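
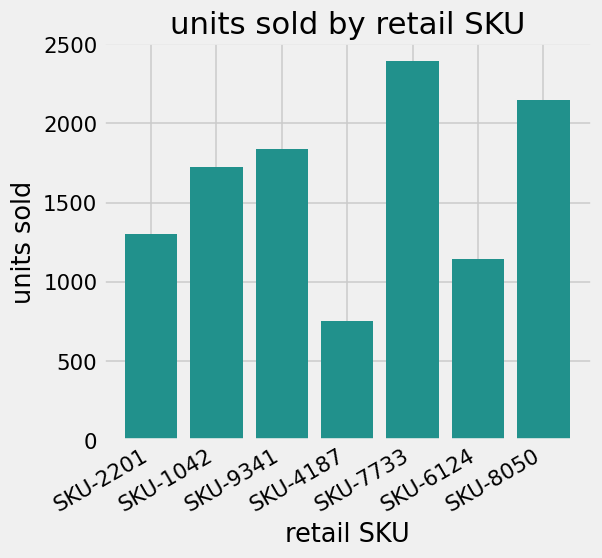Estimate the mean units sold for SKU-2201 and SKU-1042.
(1400 + 1800) / 2 ≈ 1600.

≈ 1600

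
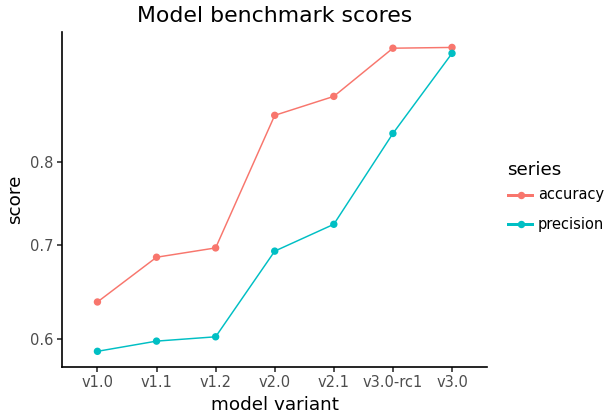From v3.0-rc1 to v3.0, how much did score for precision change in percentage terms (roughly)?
v3.0-rc1 ≈ 0.85, v3.0 ≈ 0.95; (0.95 − 0.85) / 0.85 ≈ +11.8%.

≈ +11.8%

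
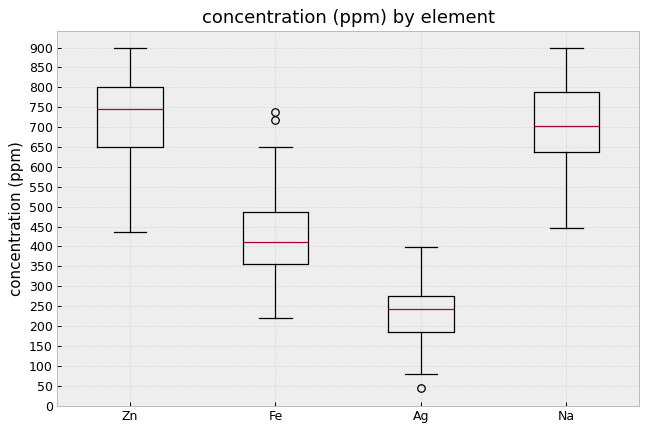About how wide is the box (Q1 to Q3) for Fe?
Q3 ≈ 500, Q1 ≈ 350; IQR ≈ 150.

≈ 150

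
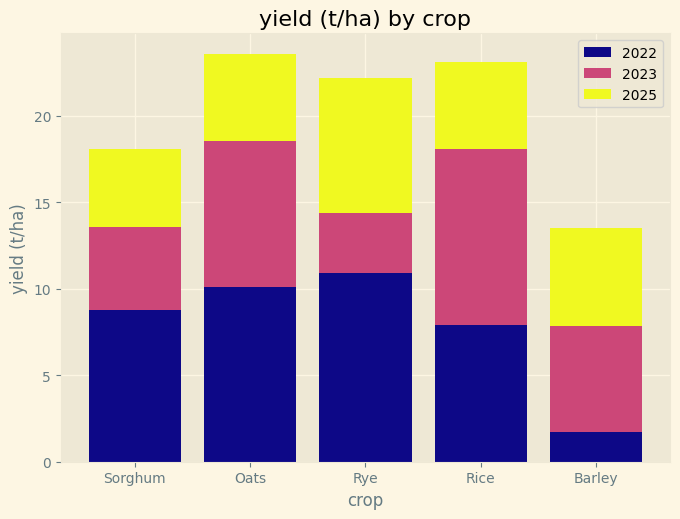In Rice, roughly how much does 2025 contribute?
2025 top ≈ 24, bottom ≈ 18; segment ≈ 6.

≈ 6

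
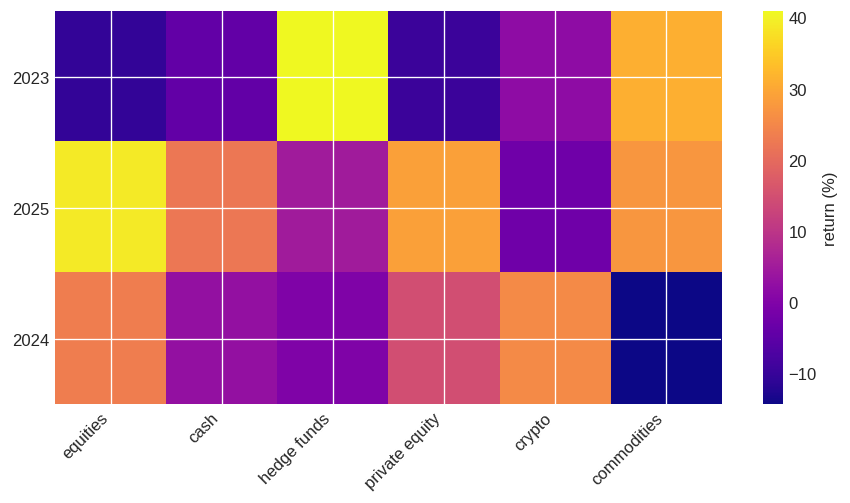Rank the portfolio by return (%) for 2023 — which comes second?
Top 3 for 2023: hedge funds ≈ 40, commodities ≈ 30, crypto ≈ 0.

commodities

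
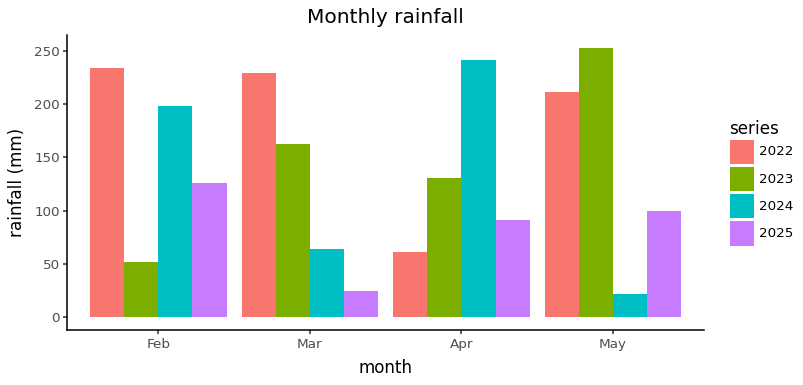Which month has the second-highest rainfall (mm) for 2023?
Top 3 for 2023: May ≈ 250, Mar ≈ 150, Apr ≈ 125.

Mar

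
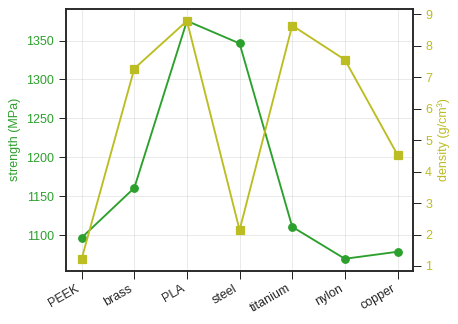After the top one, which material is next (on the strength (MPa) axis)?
Top 3 (on the strength (MPa) axis): PLA ≈ 1400, steel ≈ 1350, brass ≈ 1150.

steel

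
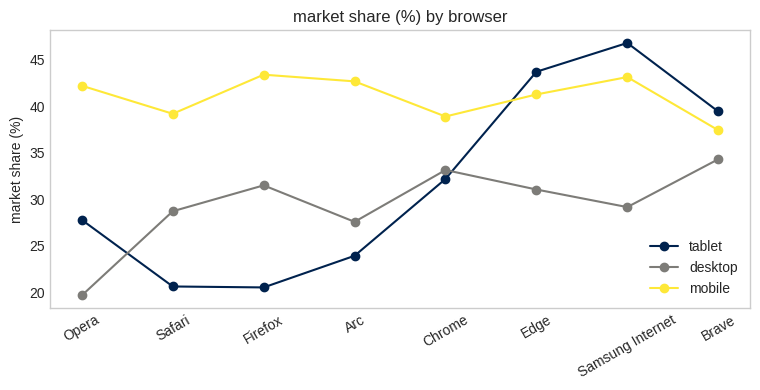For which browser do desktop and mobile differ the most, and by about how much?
Opera, ≈ 20 %

Opera: desktop ≈ 20, mobile ≈ 40 → gap ≈ 20. Next-largest (Arc) is only ≈ 15.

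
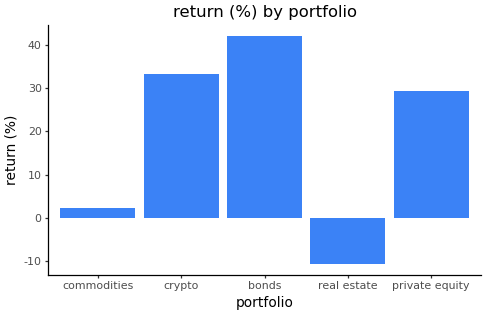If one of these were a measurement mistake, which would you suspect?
real estate

real estate ≈ -10; the rest sit between ≈ 0 and ≈ 40.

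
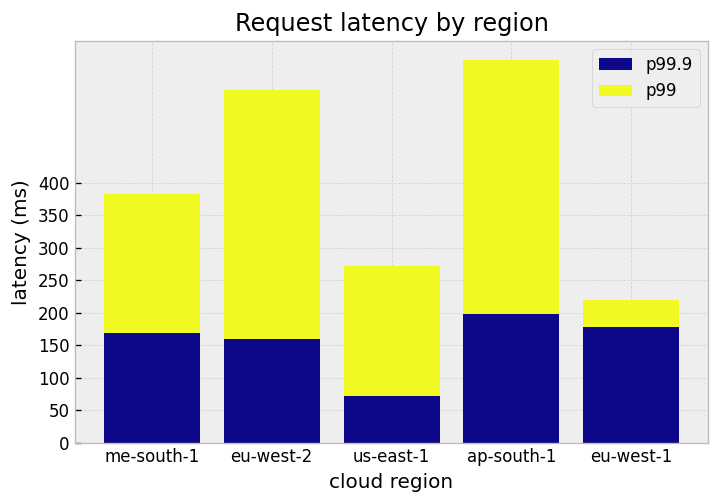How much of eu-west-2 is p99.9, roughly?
p99.9 top ≈ 150, bottom ≈ 0; segment ≈ 150.

≈ 150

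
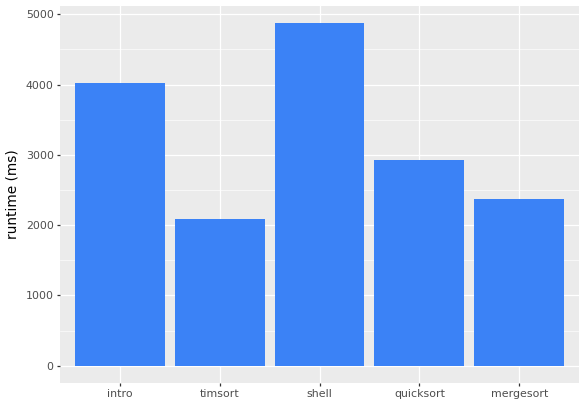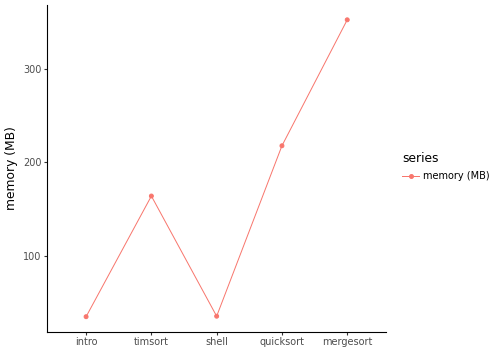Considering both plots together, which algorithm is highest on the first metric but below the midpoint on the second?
shell

Chart 2 median memory (MB) ≈ 150; below-median algorithms: intro, shell. Among those, shell has the highest runtime (ms) (≈ 5000).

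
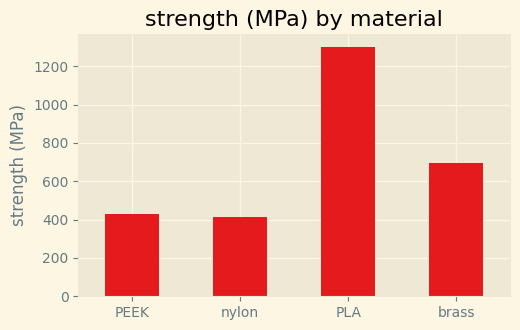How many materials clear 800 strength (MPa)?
Above 800: PLA.

1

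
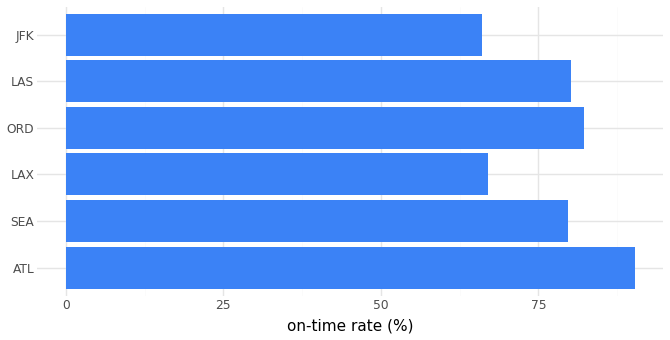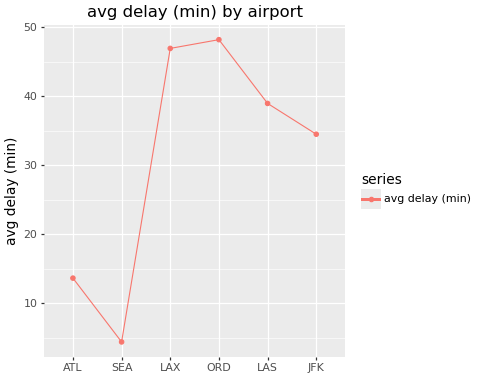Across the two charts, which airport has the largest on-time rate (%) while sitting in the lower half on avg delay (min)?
ATL

Chart 2 median avg delay (min) ≈ 35; below-median airports: ATL, SEA, JFK. Among those, ATL has the highest on-time rate (%) (≈ 90).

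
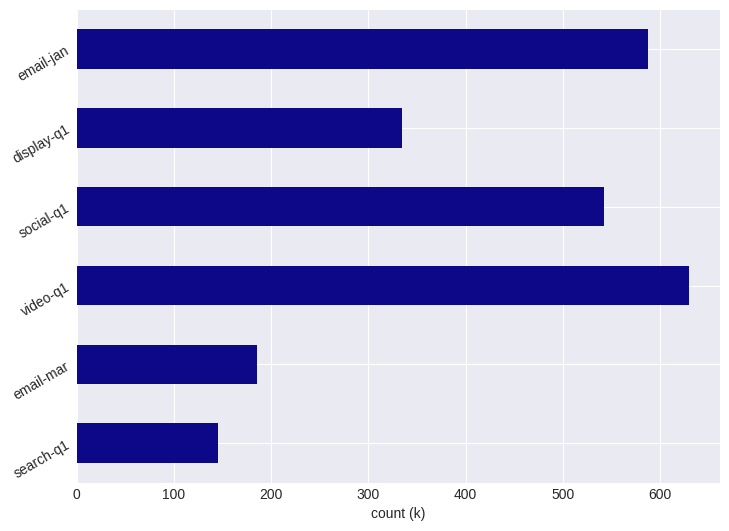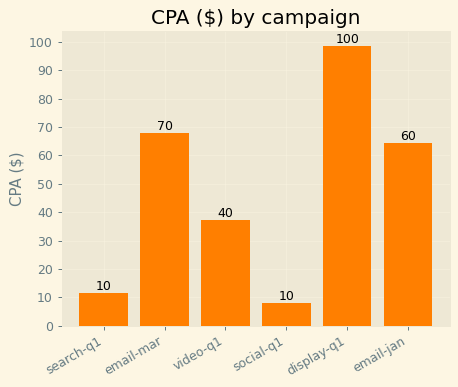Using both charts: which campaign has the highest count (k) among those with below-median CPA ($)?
video-q1

Chart 2 median CPA ($) ≈ 50; below-median campaigns: search-q1, video-q1, social-q1. Among those, video-q1 has the highest count (k) (≈ 600).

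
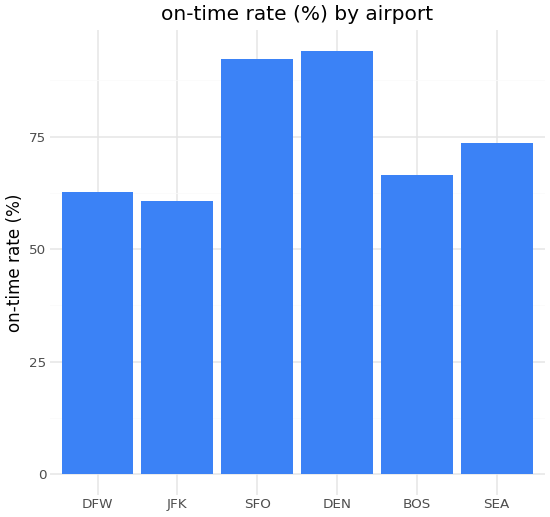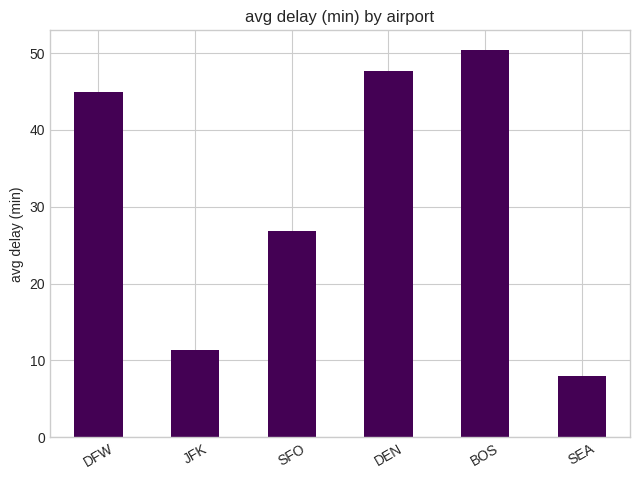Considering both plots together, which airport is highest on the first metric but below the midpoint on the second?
Chart 2 median avg delay (min) ≈ 35; below-median airports: JFK, SFO, SEA. Among those, SFO has the highest on-time rate (%) (≈ 90).

SFO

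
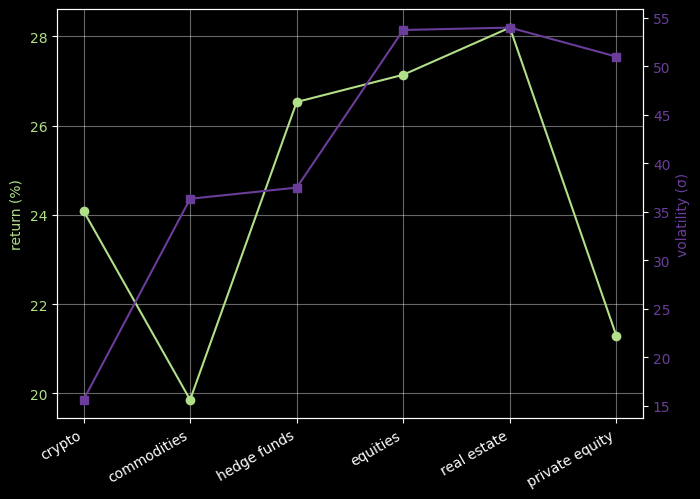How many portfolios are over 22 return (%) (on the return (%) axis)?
4

Above 22: crypto, hedge funds, equities, real estate.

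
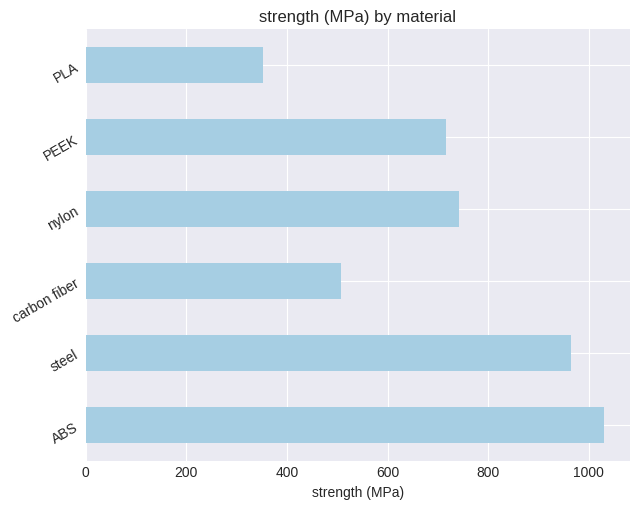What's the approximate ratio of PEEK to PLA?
≈ 1.75×

PEEK ≈ 700, PLA ≈ 400; 700/400 ≈ 1.75.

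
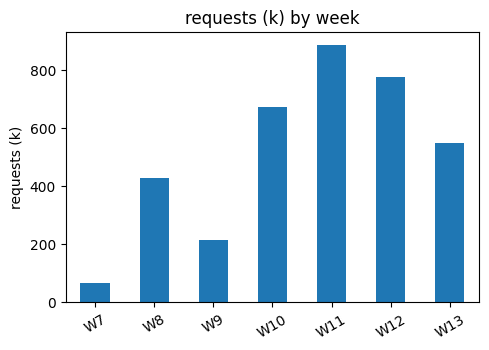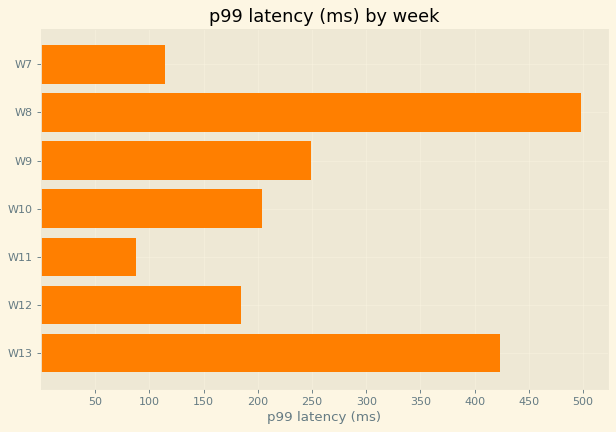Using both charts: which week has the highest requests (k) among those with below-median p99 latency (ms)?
Chart 2 median p99 latency (ms) ≈ 200; below-median weeks: W7, W11, W12. Among those, W11 has the highest requests (k) (≈ 900).

W11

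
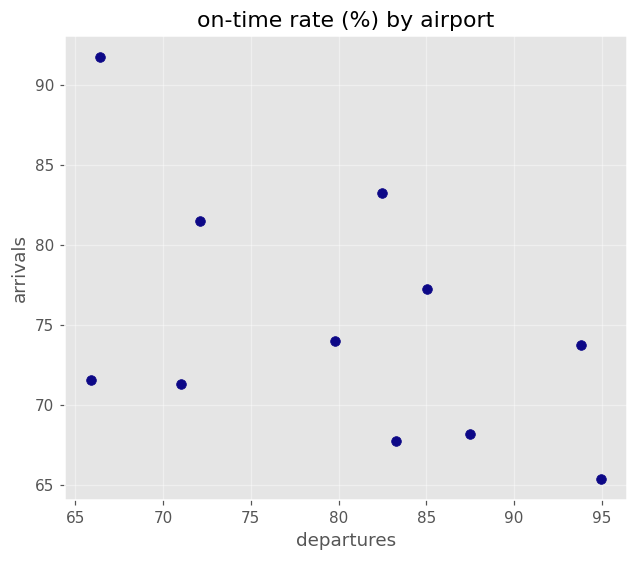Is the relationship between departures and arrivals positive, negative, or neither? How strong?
negative, moderate

Points are negatively correlated; moderate (|r| ≈ 0.5).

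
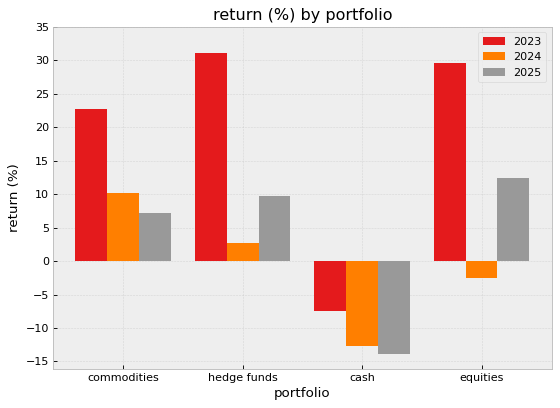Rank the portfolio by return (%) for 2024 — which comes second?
hedge funds

Top 3 for 2024: commodities ≈ 10, hedge funds ≈ 5, equities ≈ 0.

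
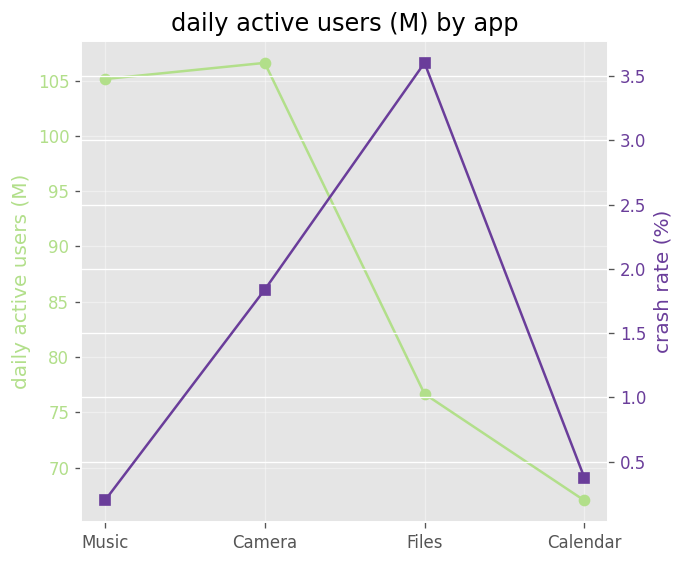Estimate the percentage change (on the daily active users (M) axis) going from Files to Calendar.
≈ -13.3%

Files ≈ 75, Calendar ≈ 65; (65 − 75) / 75 ≈ -13.3%.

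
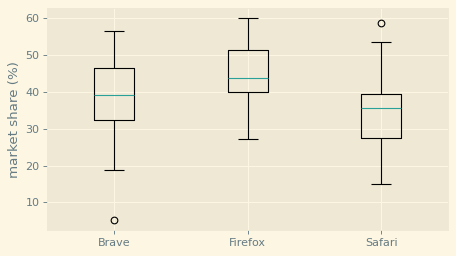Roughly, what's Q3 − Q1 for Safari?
≈ 11

Q3 ≈ 39, Q1 ≈ 28; IQR ≈ 11.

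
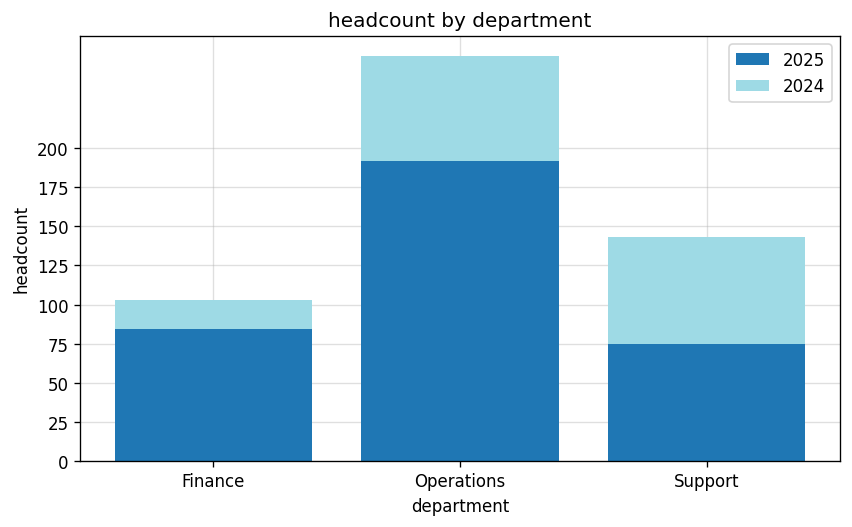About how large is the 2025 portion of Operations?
2025 top ≈ 200, bottom ≈ 0; segment ≈ 200.

≈ 200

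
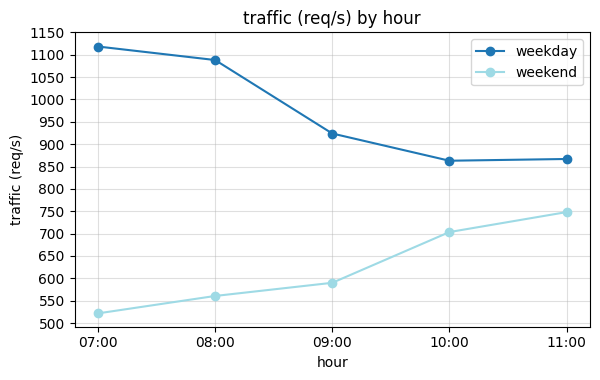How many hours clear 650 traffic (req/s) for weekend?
2

Above 650: 10:00, 11:00.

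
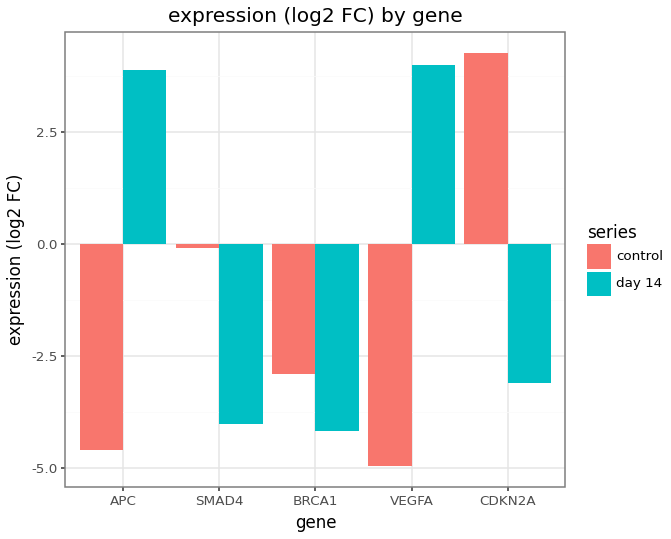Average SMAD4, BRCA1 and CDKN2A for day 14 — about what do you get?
≈ -4

(-4 + -4 + -3) / 3 ≈ -4.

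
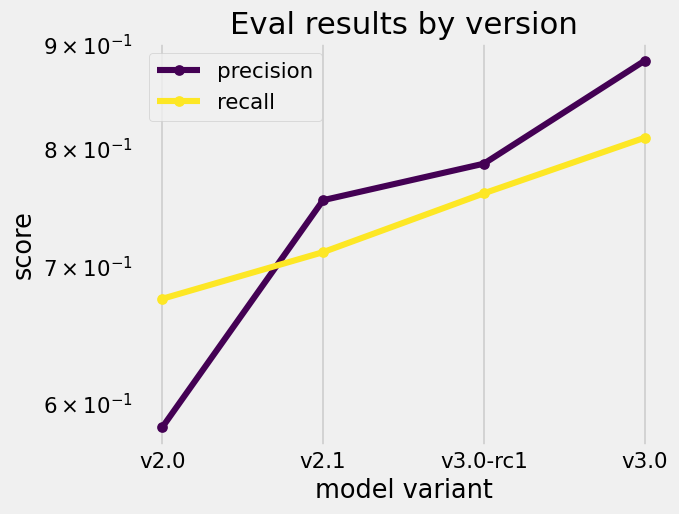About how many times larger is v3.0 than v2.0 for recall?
≈ 1.23×

v3.0 ≈ 0.80, v2.0 ≈ 0.65; 0.80/0.65 ≈ 1.23.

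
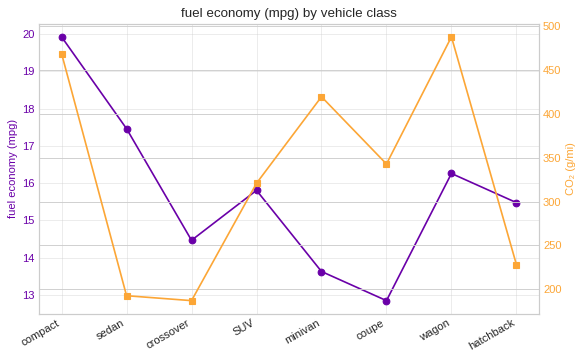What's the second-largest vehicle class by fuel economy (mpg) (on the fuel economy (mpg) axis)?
sedan

Top 3 (on the fuel economy (mpg) axis): compact ≈ 20, sedan ≈ 17, wagon ≈ 16.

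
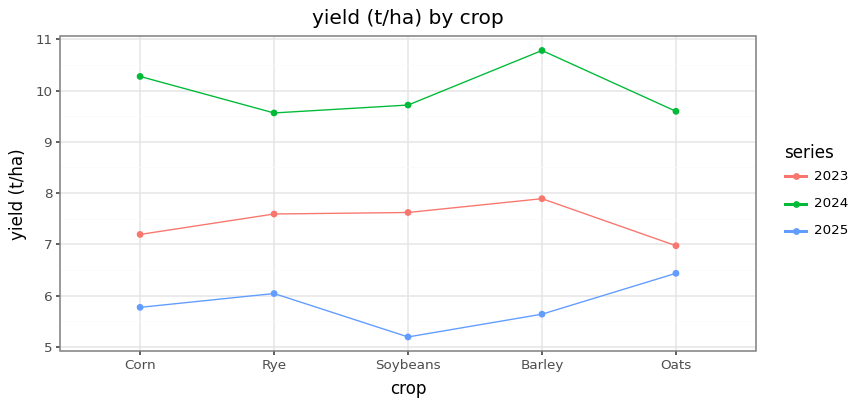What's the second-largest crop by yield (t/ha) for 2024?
Corn

Top 3 for 2024: Barley ≈ 11.0, Corn ≈ 10.5, Soybeans ≈ 9.5.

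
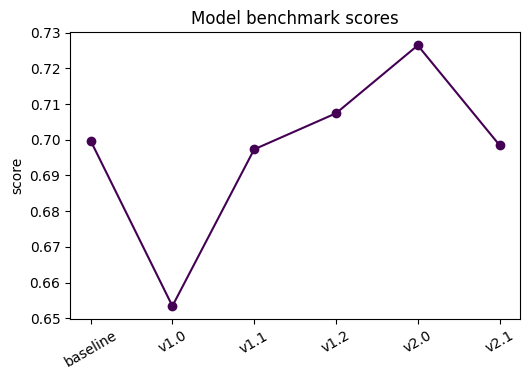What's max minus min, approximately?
Max v2.0 ≈ 0.73, min v1.0 ≈ 0.65; range ≈ 0.08.

≈ 0.08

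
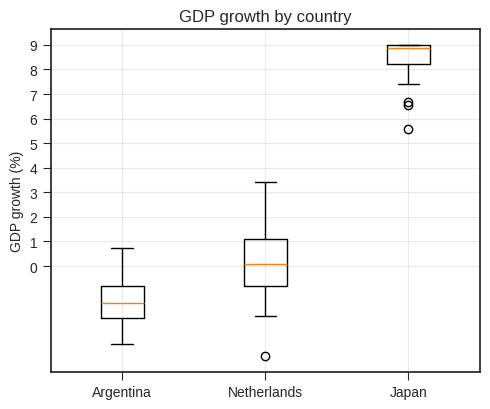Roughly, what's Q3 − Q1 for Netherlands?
≈ 2

Q3 ≈ 1, Q1 ≈ -1; IQR ≈ 2.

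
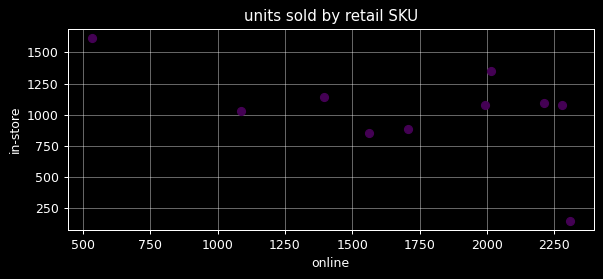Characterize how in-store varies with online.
Points are negatively correlated; moderate (|r| ≈ 0.5).

negative, moderate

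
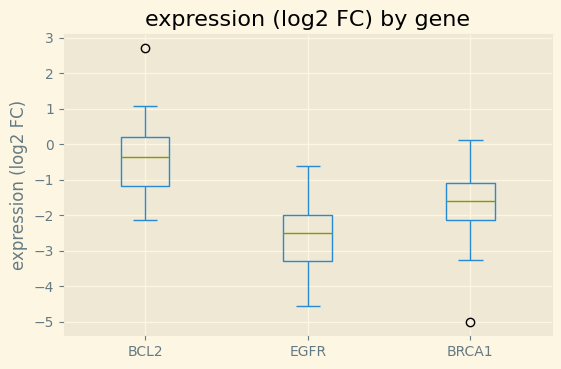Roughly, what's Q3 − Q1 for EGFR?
≈ 1.2

Q3 ≈ -2.0, Q1 ≈ -3.2; IQR ≈ 1.2.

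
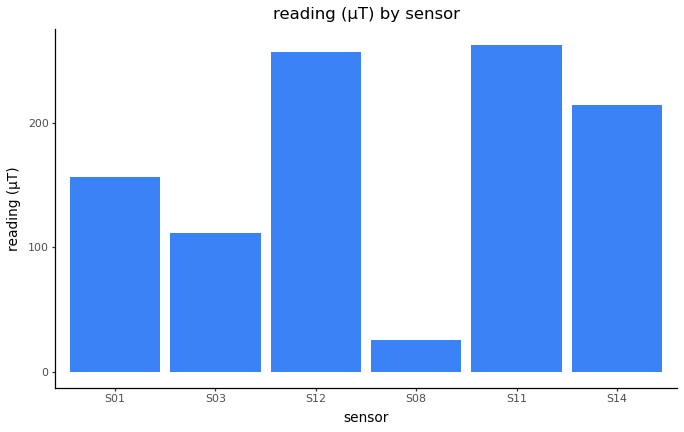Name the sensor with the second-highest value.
S12

Top 3: S11 ≈ 275, S12 ≈ 250, S14 ≈ 225.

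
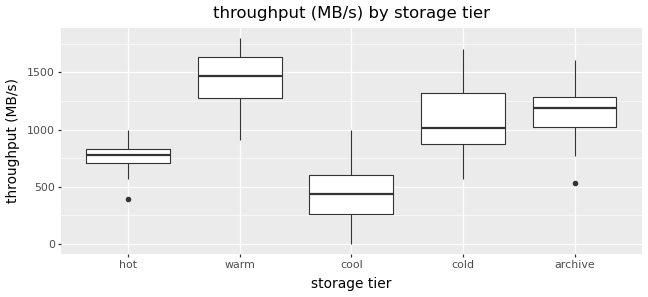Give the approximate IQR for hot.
Q3 ≈ 800, Q1 ≈ 700; IQR ≈ 100.

≈ 100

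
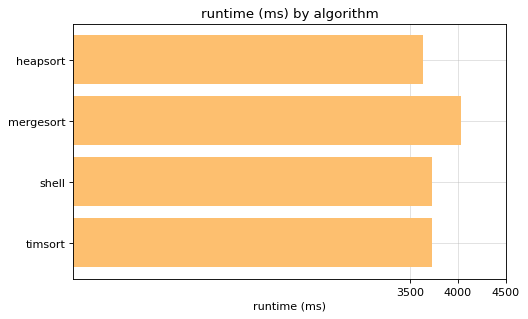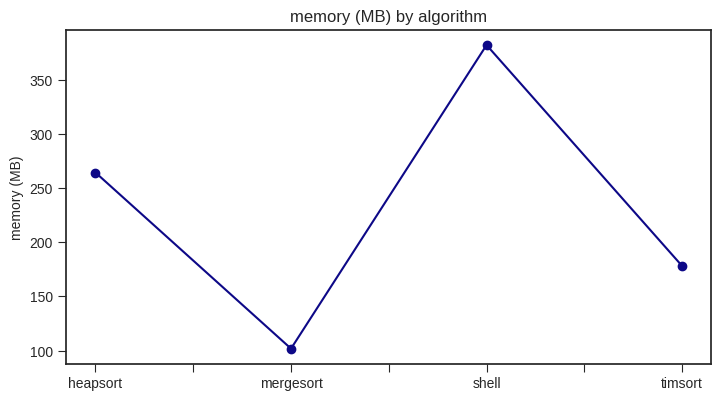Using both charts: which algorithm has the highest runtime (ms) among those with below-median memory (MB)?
mergesort

Chart 2 median memory (MB) ≈ 200; below-median algorithms: mergesort, timsort. Among those, mergesort has the highest runtime (ms) (≈ 4000).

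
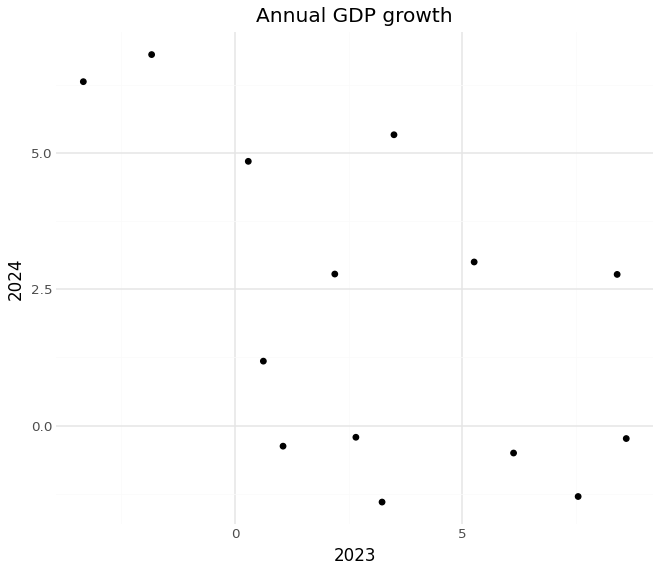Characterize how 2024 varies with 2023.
Points are negatively correlated; moderate (|r| ≈ 0.6).

negative, moderate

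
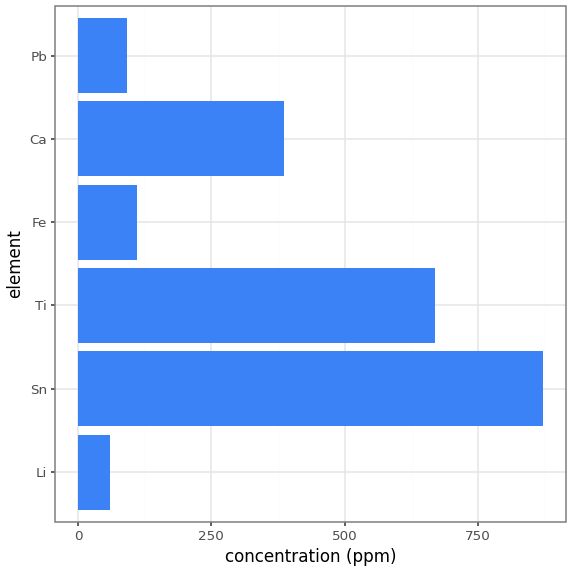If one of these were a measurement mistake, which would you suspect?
Sn

Sn ≈ 900; the rest sit between ≈ 100 and ≈ 700.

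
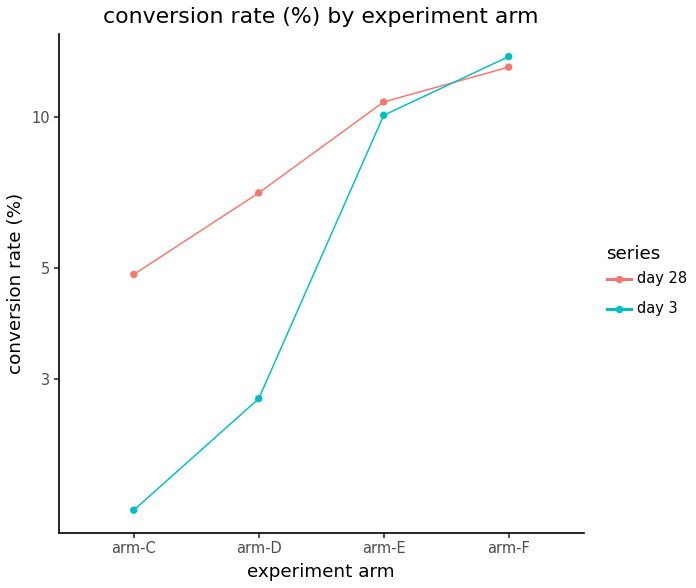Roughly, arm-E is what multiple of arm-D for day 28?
arm-E ≈ 11, arm-D ≈ 7; 11/7 ≈ 1.57.

≈ 1.57×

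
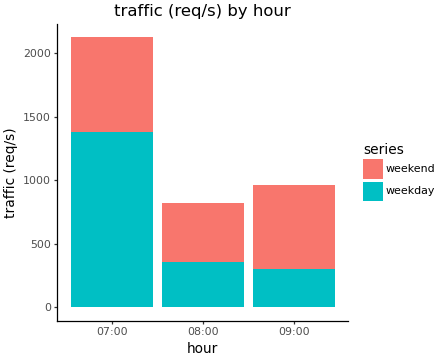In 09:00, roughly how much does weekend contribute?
weekend top ≈ 1000, bottom ≈ 400; segment ≈ 600.

≈ 600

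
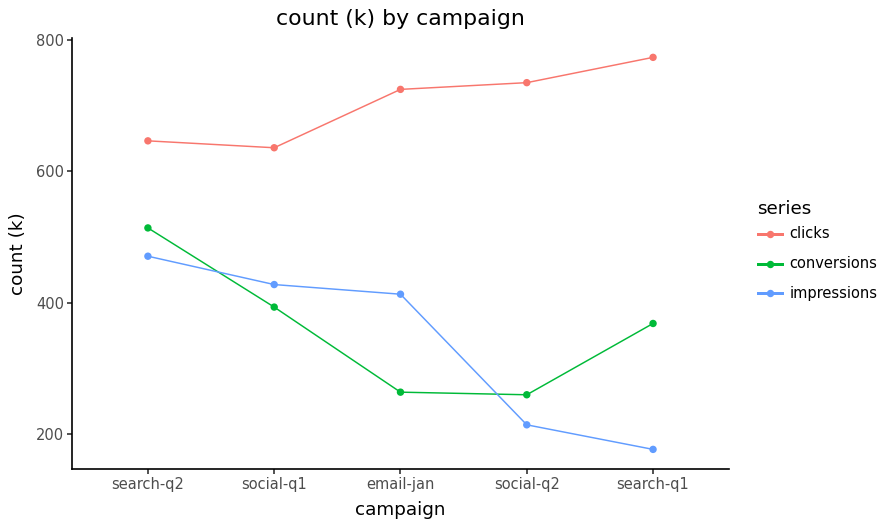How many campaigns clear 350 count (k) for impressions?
Above 350: search-q2, social-q1, email-jan.

3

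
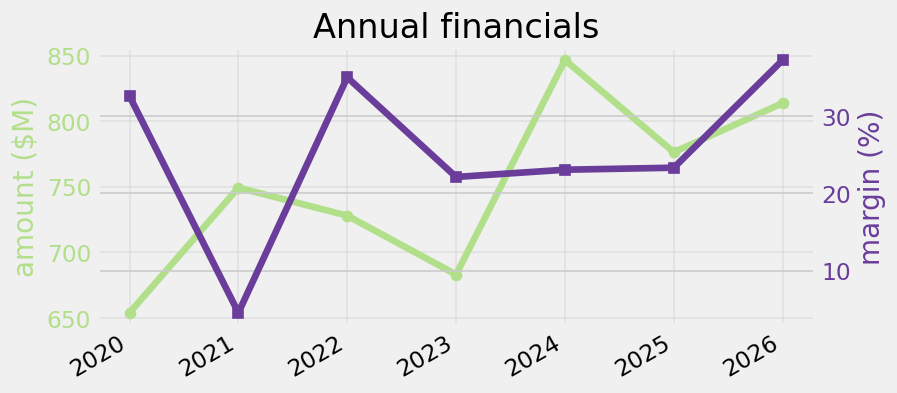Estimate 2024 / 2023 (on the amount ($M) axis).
≈ 1.24×

2024 ≈ 840, 2023 ≈ 680; 840/680 ≈ 1.24.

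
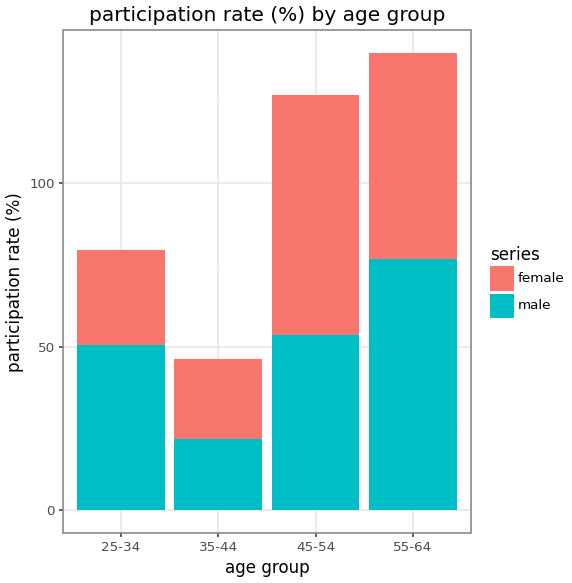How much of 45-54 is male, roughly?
male top ≈ 60, bottom ≈ 0; segment ≈ 60.

≈ 60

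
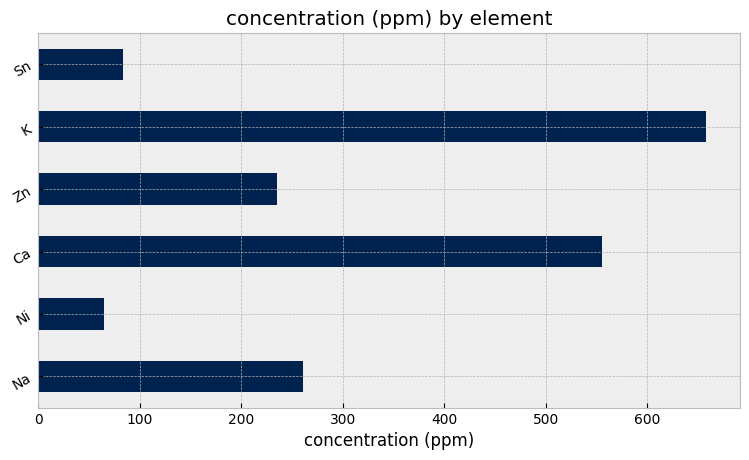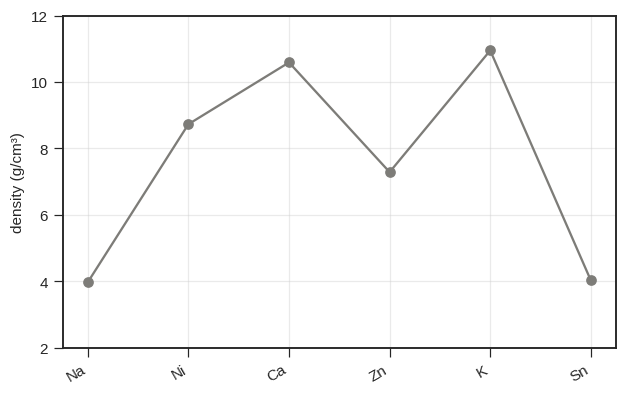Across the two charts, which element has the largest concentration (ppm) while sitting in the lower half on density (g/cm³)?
Na

Chart 2 median density (g/cm³) ≈ 8; below-median elements: Na, Zn, Sn. Among those, Na has the highest concentration (ppm) (≈ 300).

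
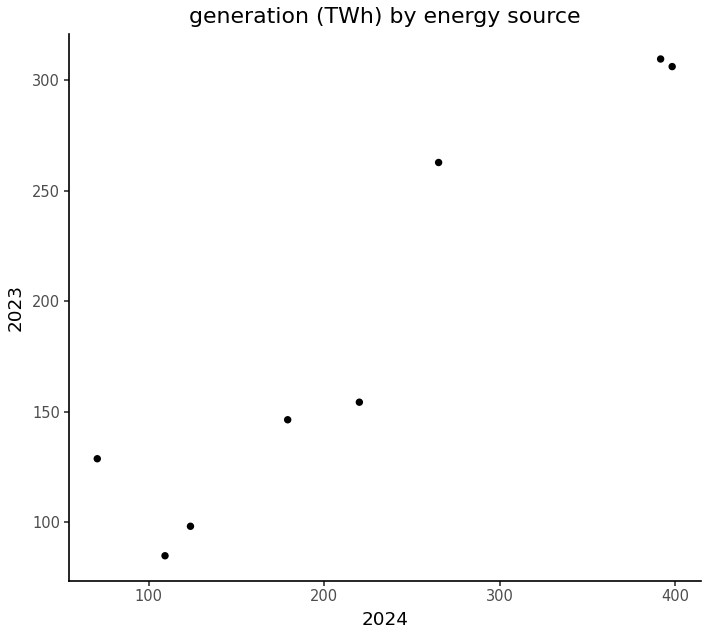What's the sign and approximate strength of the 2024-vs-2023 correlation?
positive, strong

Points are positively correlated; strong (|r| ≈ 0.9).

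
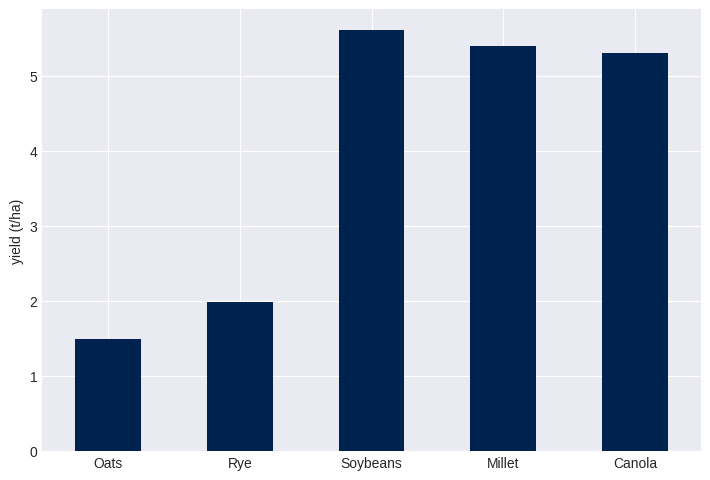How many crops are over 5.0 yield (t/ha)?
Above 5.0: Soybeans, Millet, Canola.

3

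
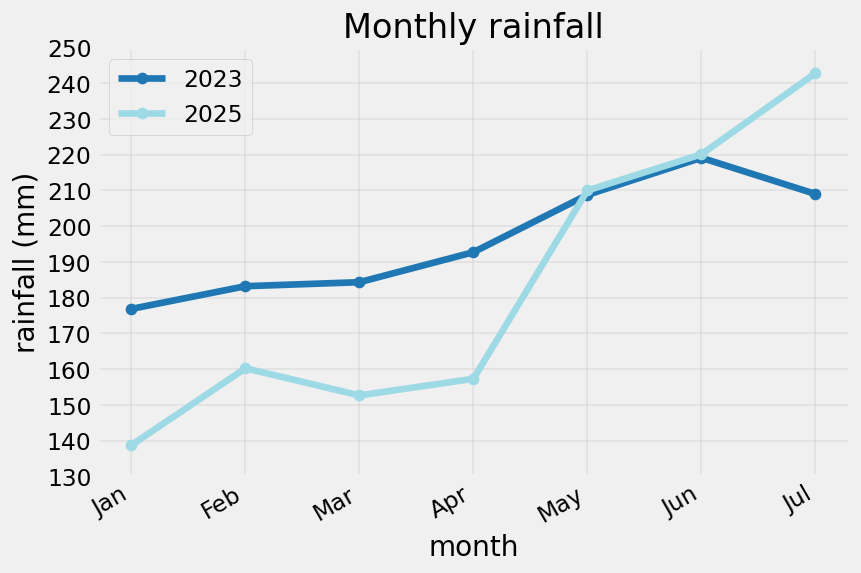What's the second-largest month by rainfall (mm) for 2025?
Top 3 for 2025: Jul ≈ 240, Jun ≈ 220, May ≈ 210.

Jun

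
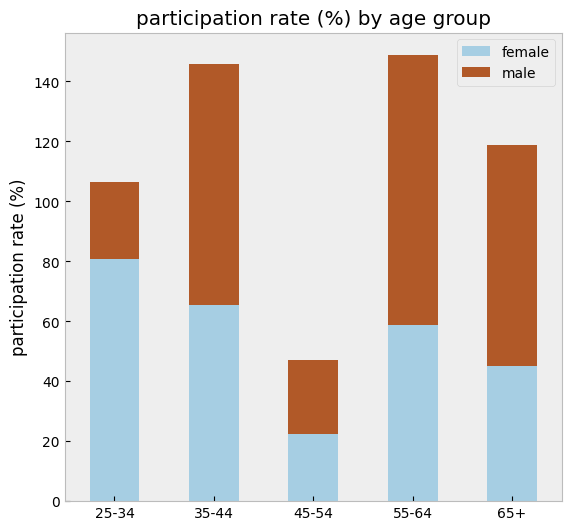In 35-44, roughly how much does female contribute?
≈ 60

female top ≈ 60, bottom ≈ 0; segment ≈ 60.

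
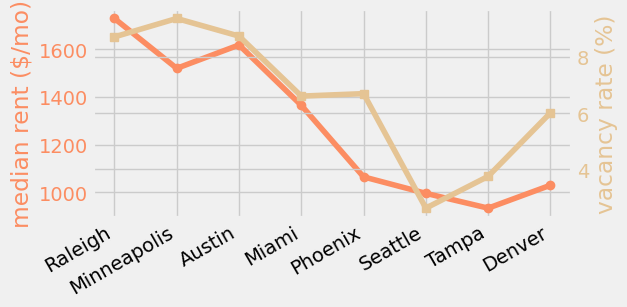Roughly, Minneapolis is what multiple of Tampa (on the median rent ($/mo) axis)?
≈ 1.67×

Minneapolis ≈ 1500, Tampa ≈ 900; 1500/900 ≈ 1.67.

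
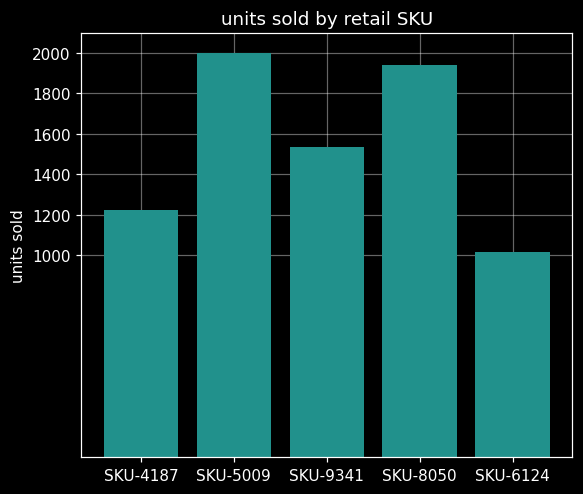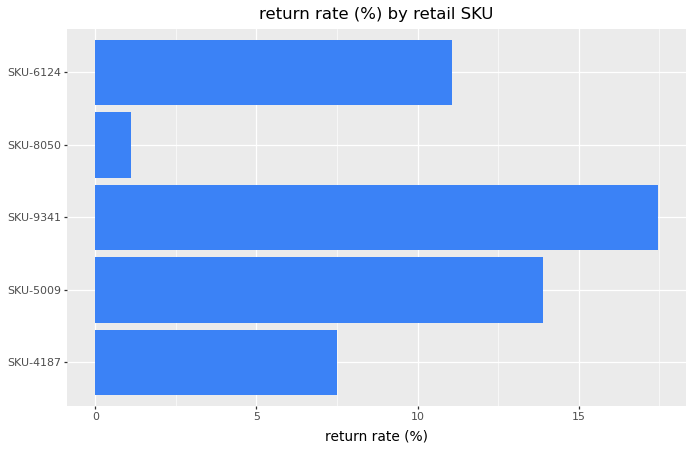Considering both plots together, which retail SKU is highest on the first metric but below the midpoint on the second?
Chart 2 median return rate (%) ≈ 12; below-median retail SKUs: SKU-4187, SKU-8050. Among those, SKU-8050 has the highest units sold (≈ 2000).

SKU-8050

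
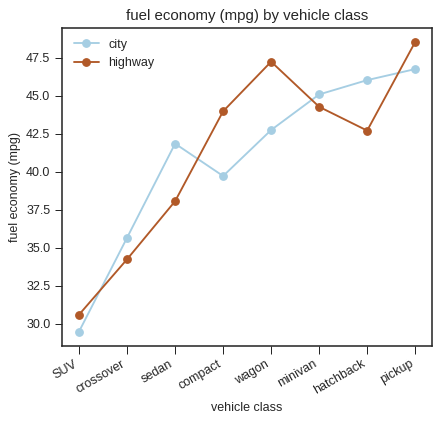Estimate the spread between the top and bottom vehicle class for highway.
Max pickup ≈ 48, min SUV ≈ 30; range ≈ 18.

≈ 18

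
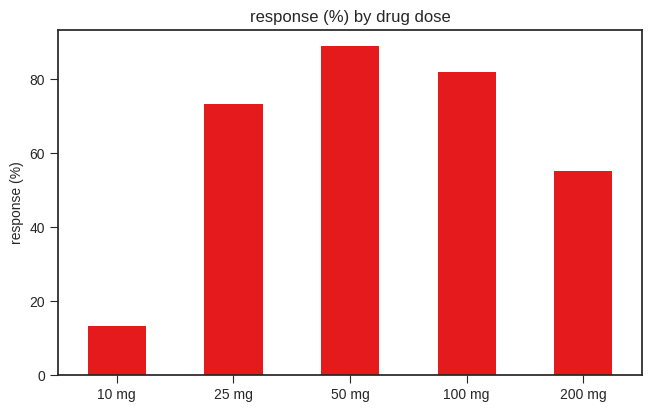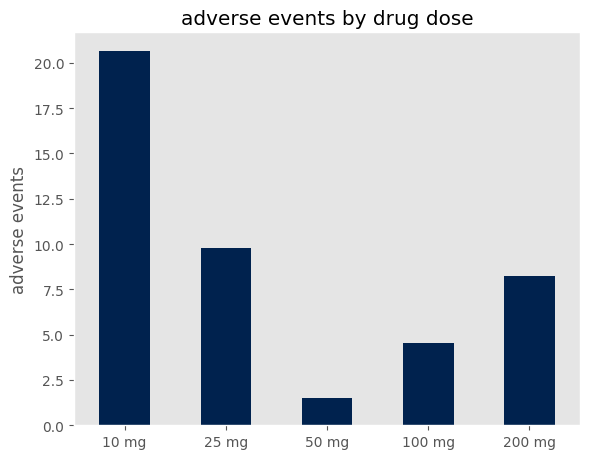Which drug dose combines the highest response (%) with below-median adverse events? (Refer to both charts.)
Chart 2 median adverse events ≈ 8; below-median drug doses: 50 mg, 100 mg. Among those, 50 mg has the highest response (%) (≈ 90).

50 mg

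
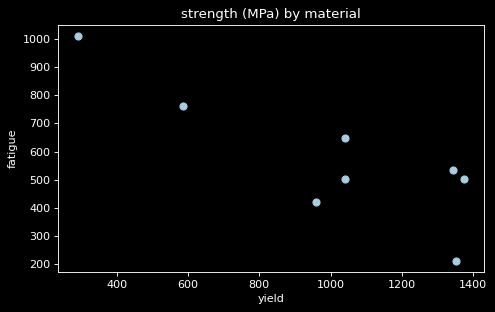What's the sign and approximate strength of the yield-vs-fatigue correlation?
negative, strong

Points are negatively correlated; strong (|r| ≈ 0.8).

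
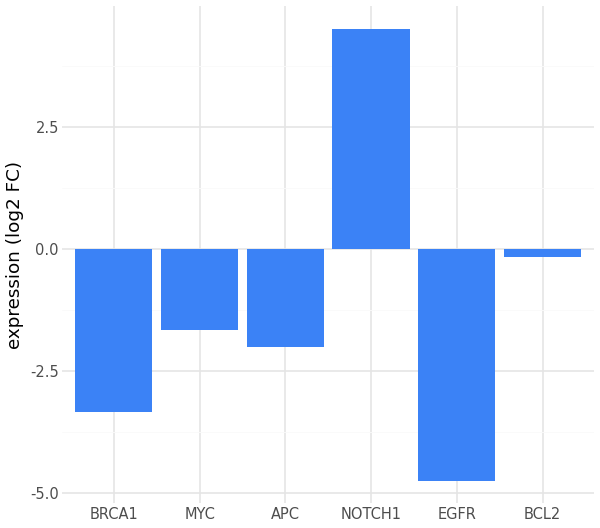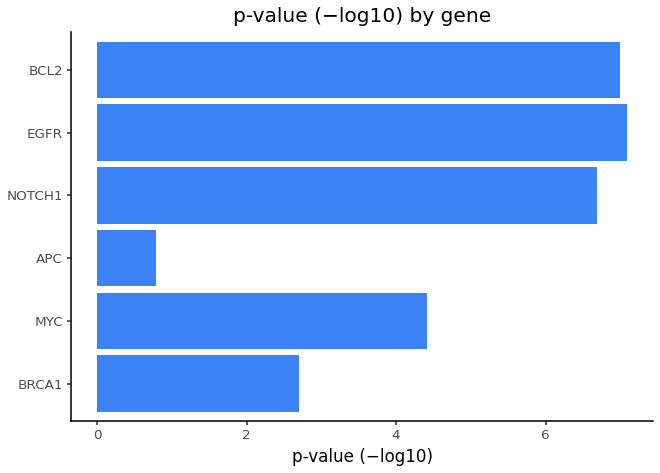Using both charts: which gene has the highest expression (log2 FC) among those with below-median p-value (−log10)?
Chart 2 median p-value (−log10) ≈ 6; below-median genes: BRCA1, MYC, APC. Among those, MYC has the highest expression (log2 FC) (≈ -1.5).

MYC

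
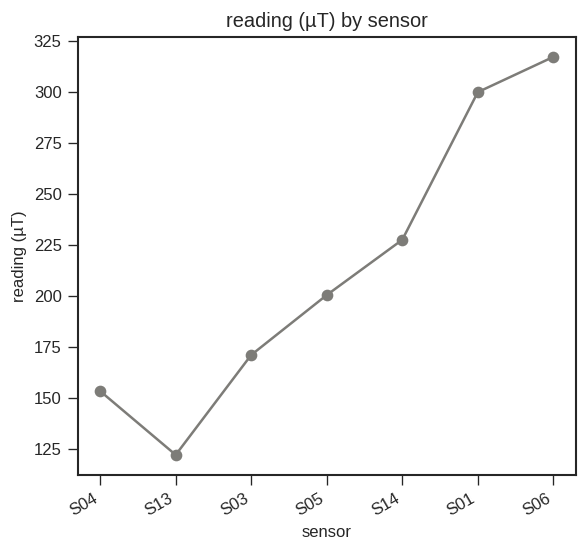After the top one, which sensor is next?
Top 3: S06 ≈ 320, S01 ≈ 300, S14 ≈ 220.

S01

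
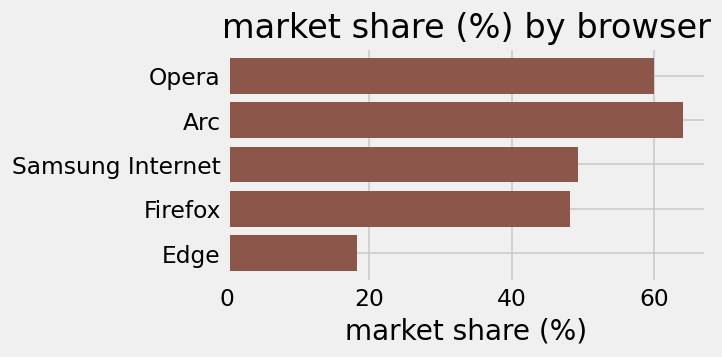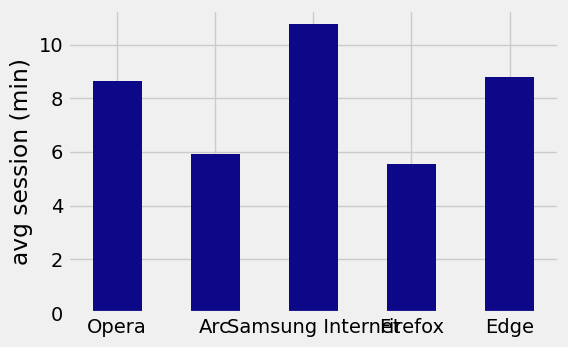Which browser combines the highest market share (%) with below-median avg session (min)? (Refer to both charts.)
Arc

Chart 2 median avg session (min) ≈ 9; below-median browsers: Arc, Firefox. Among those, Arc has the highest market share (%) (≈ 60).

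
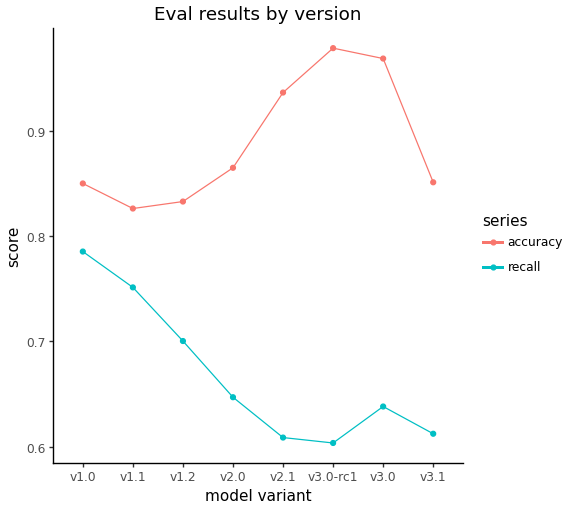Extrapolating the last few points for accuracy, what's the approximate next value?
Last three: 1.00, 0.95, 0.85 → slope ≈ -0.075/step → next ≈ 0.775.

≈ 0.775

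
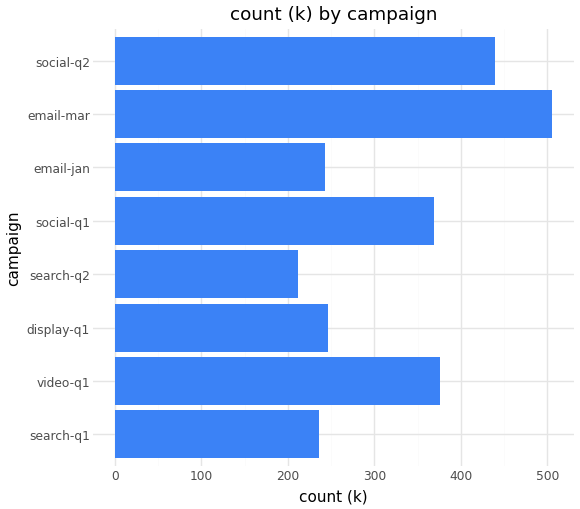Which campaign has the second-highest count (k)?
Top 3: email-mar ≈ 500, social-q2 ≈ 450, video-q1 ≈ 400.

social-q2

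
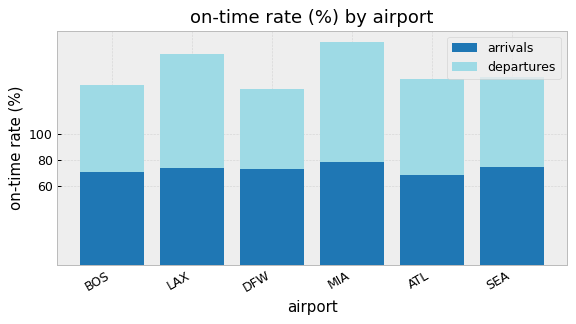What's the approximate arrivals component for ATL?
arrivals top ≈ 60, bottom ≈ 0; segment ≈ 60.

≈ 60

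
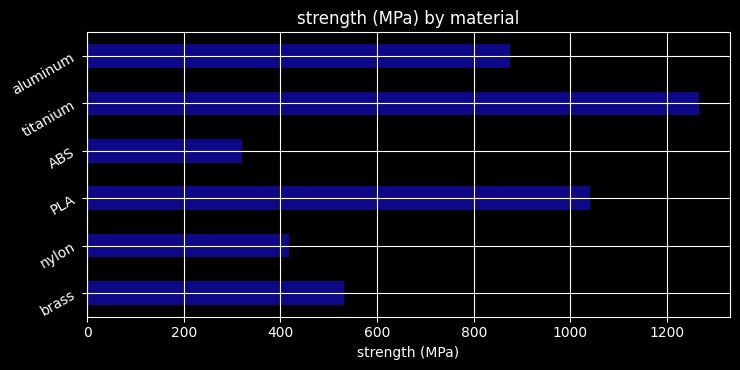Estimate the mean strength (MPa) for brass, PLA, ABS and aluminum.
(600 + 1000 + 400 + 800) / 4 ≈ 700.

≈ 700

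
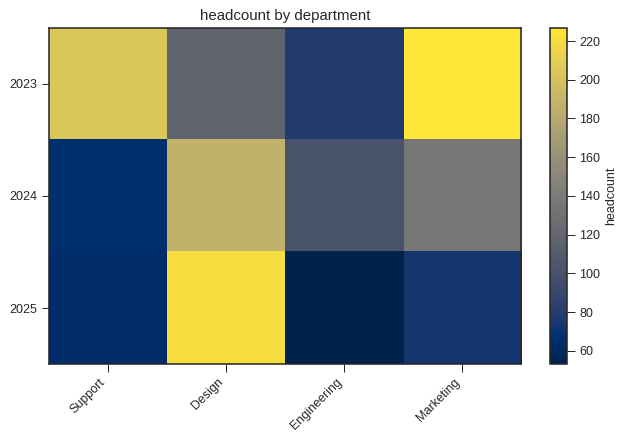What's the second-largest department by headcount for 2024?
Top 3 for 2024: Design ≈ 180, Marketing ≈ 140, Engineering ≈ 100.

Marketing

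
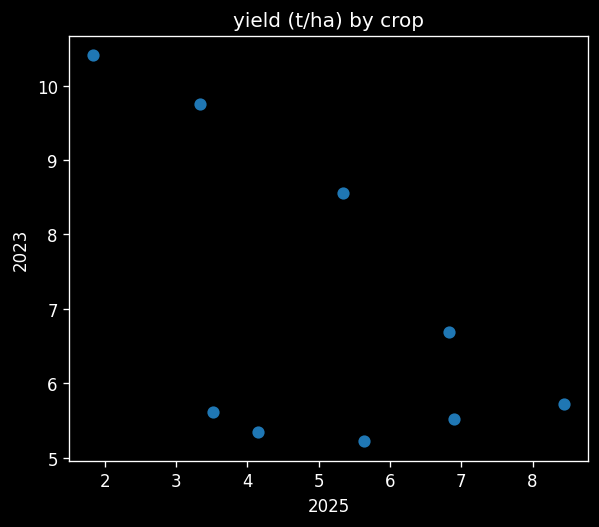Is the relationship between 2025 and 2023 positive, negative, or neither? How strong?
negative, moderate

Points are negatively correlated; moderate (|r| ≈ 0.6).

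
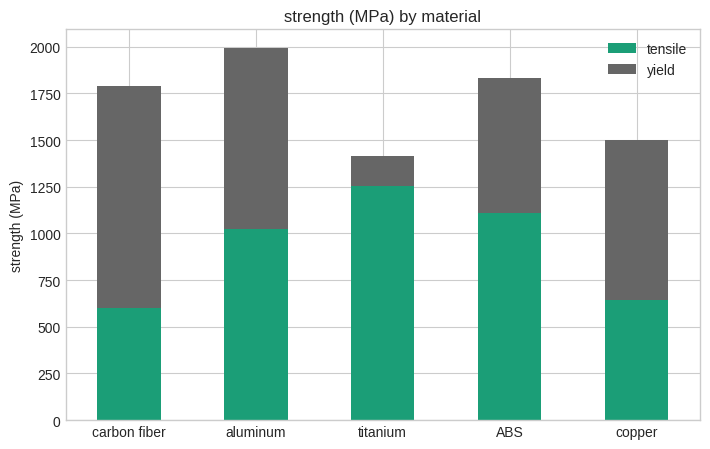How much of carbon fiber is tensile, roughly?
tensile top ≈ 600, bottom ≈ 0; segment ≈ 600.

≈ 600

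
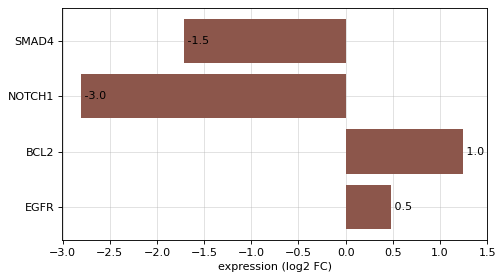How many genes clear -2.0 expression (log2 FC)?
Above -2.0: SMAD4, BCL2, EGFR.

3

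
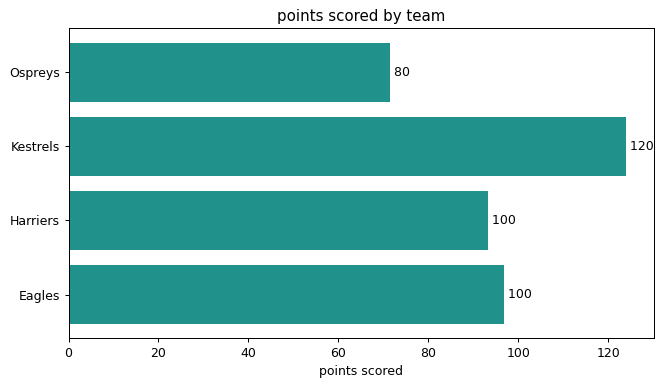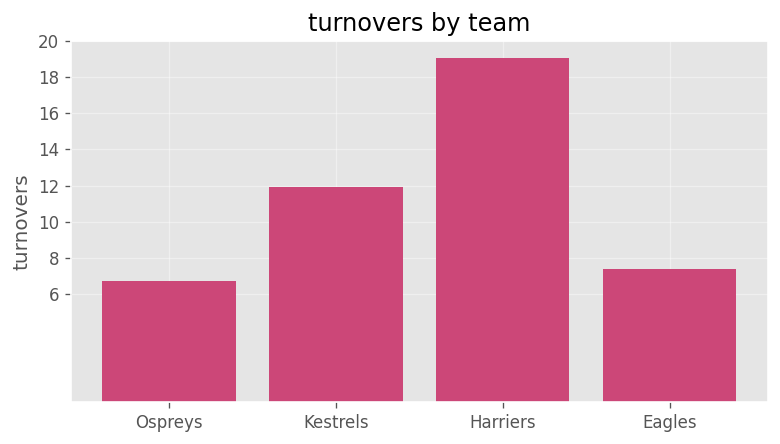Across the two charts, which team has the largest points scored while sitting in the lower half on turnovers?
Eagles

Chart 2 median turnovers ≈ 10; below-median teams: Ospreys, Eagles. Among those, Eagles has the highest points scored (≈ 100).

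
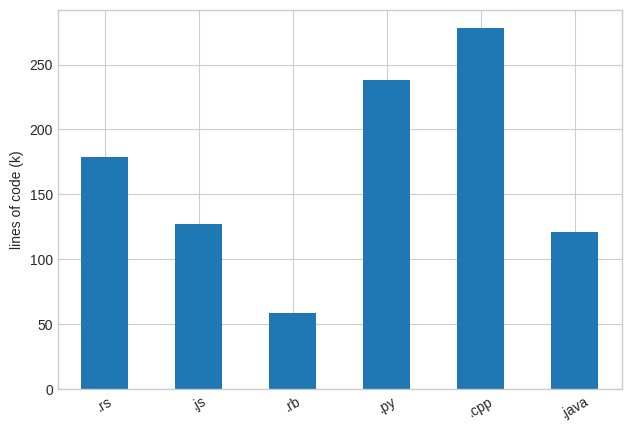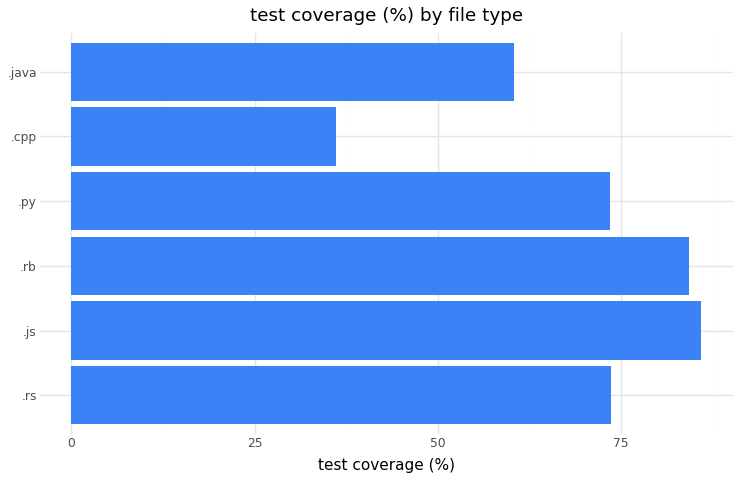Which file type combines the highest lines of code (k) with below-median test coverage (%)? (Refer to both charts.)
.cpp

Chart 2 median test coverage (%) ≈ 70; below-median file types: .py, .cpp, .java. Among those, .cpp has the highest lines of code (k) (≈ 300).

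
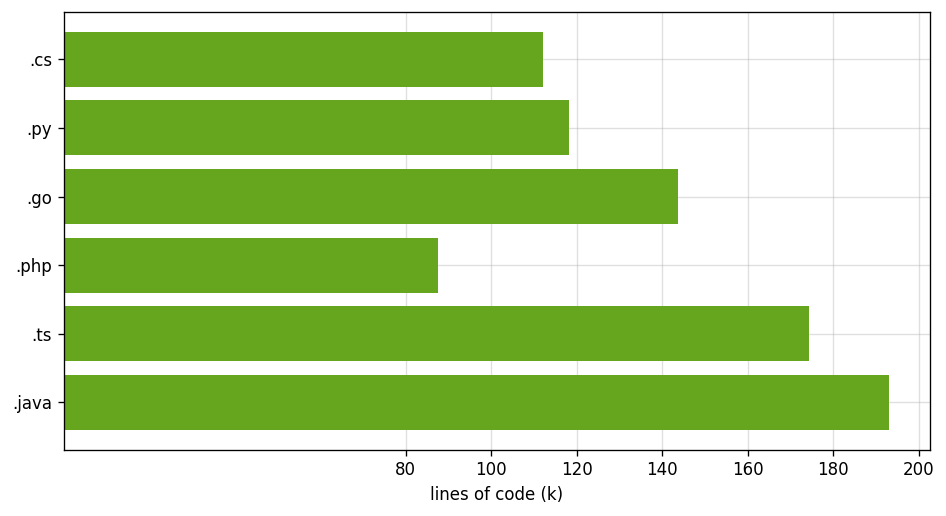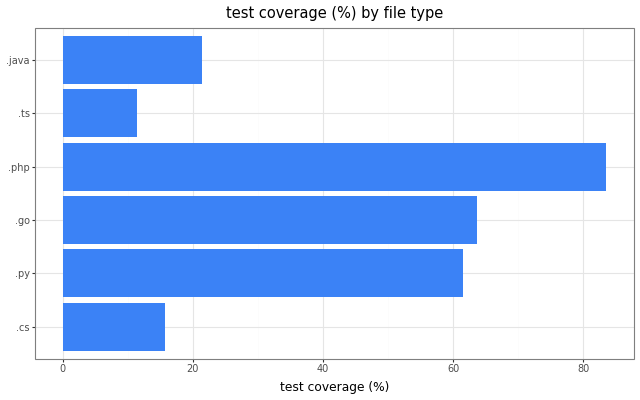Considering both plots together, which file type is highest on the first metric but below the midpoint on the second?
Chart 2 median test coverage (%) ≈ 40; below-median file types: .cs, .ts, .java. Among those, .java has the highest lines of code (k) (≈ 200).

.java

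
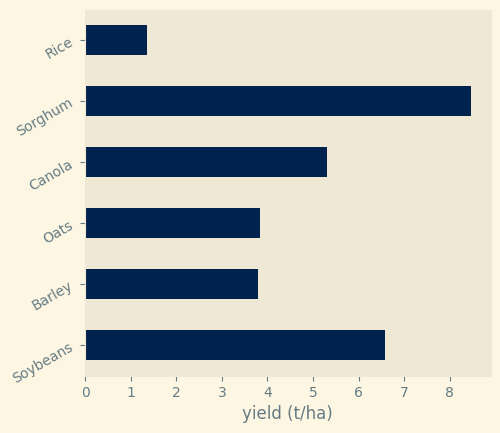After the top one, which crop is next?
Top 3: Sorghum ≈ 8, Soybeans ≈ 7, Canola ≈ 5.

Soybeans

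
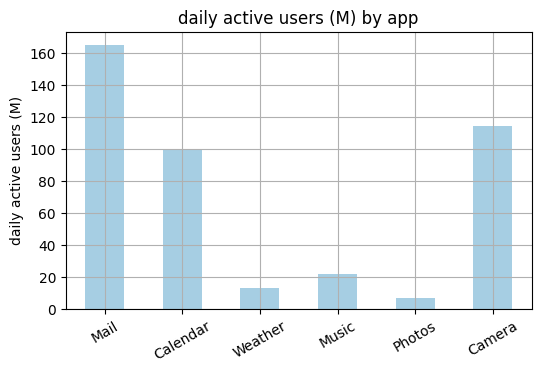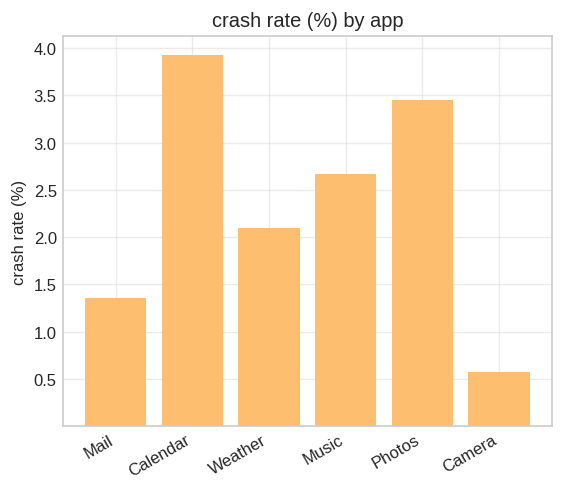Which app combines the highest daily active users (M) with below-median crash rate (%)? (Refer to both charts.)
Mail

Chart 2 median crash rate (%) ≈ 2.5; below-median apps: Mail, Weather, Camera. Among those, Mail has the highest daily active users (M) (≈ 160).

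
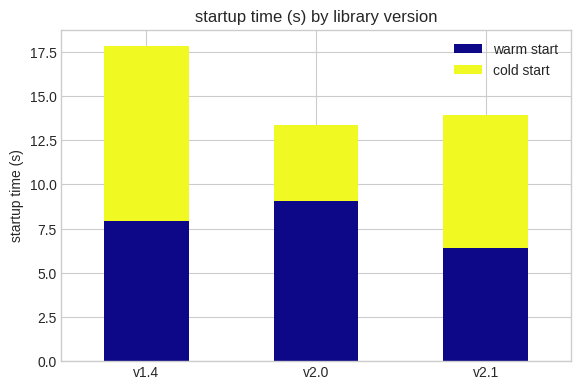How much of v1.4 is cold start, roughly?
cold start top ≈ 18, bottom ≈ 8; segment ≈ 10.

≈ 10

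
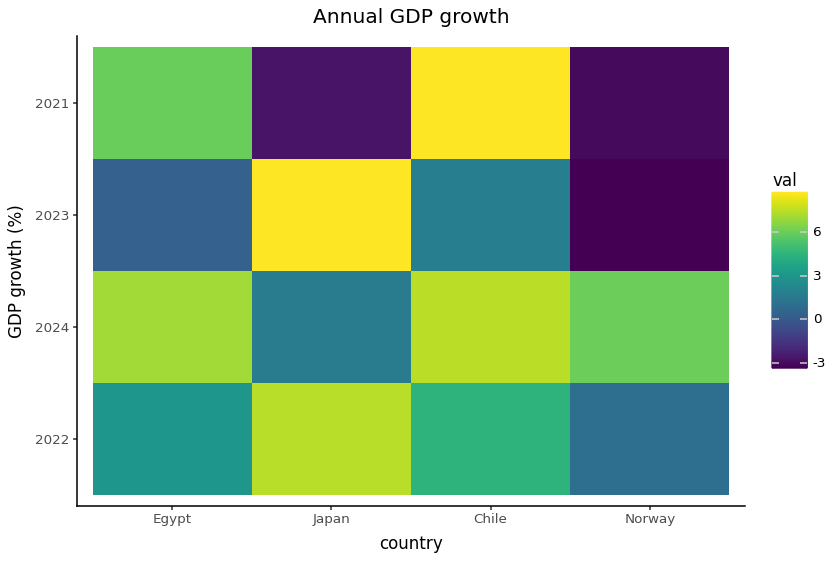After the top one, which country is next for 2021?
Top 3 for 2021: Chile ≈ 8, Egypt ≈ 6, Japan ≈ -2.

Egypt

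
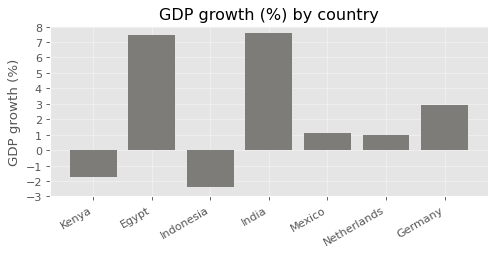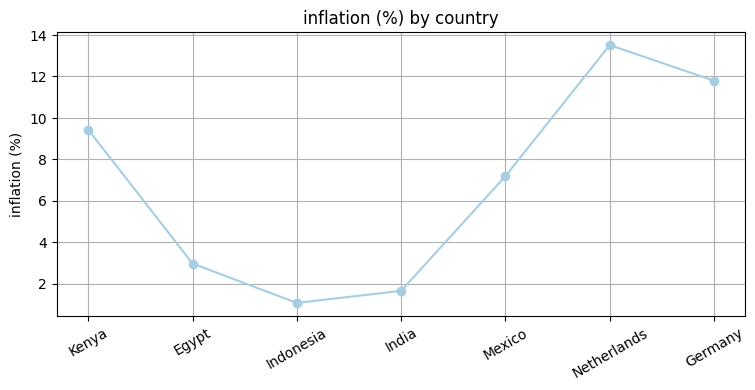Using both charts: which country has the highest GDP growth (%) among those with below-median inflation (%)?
India

Chart 2 median inflation (%) ≈ 8; below-median countries: Egypt, Indonesia, India. Among those, India has the highest GDP growth (%) (≈ 8).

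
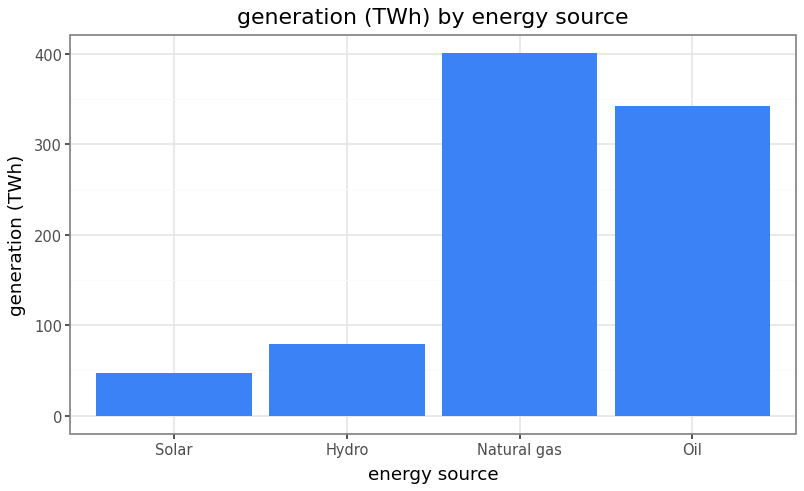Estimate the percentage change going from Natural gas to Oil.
≈ -12.5%

Natural gas ≈ 400, Oil ≈ 350; (350 − 400) / 400 ≈ -12.5%.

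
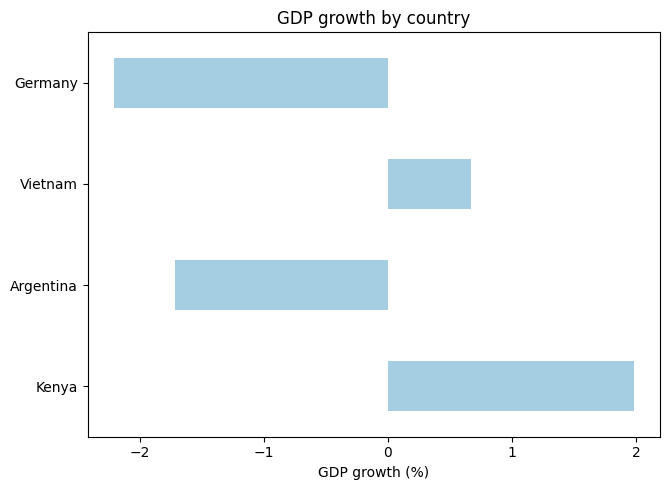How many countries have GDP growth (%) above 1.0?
1

Above 1.0: Kenya.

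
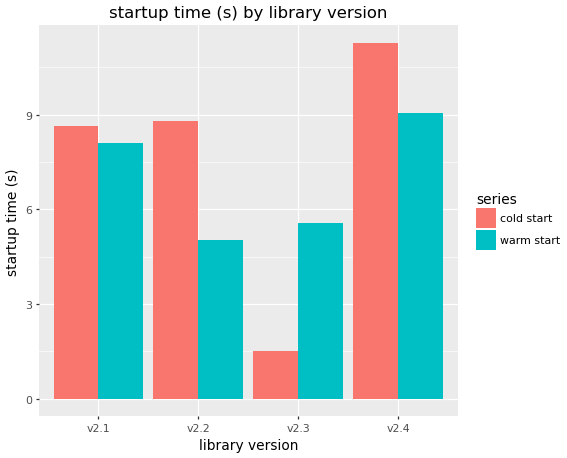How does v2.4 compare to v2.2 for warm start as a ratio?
v2.4 ≈ 9, v2.2 ≈ 5; 9/5 ≈ 1.8.

≈ 1.8×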